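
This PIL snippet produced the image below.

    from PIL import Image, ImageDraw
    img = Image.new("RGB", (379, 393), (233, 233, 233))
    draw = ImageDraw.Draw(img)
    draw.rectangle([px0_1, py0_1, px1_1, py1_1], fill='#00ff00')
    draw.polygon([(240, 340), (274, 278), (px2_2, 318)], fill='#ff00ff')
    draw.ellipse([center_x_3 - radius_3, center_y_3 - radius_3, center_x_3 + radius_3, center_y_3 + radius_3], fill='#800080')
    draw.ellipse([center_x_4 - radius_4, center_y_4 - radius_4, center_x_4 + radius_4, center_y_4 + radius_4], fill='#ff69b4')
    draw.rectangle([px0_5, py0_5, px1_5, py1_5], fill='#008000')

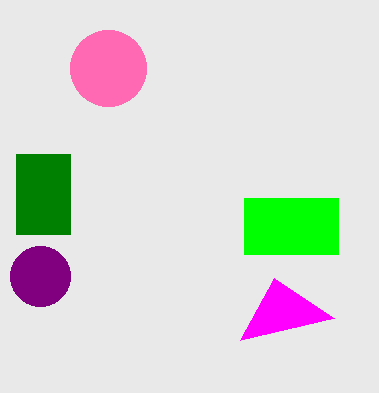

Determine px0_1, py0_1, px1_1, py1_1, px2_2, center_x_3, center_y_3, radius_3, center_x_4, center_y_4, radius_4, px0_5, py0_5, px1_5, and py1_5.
px0_1 = 244, py0_1 = 198, px1_1 = 338, py1_1 = 254, px2_2 = 334, center_x_3 = 40, center_y_3 = 276, radius_3 = 30, center_x_4 = 108, center_y_4 = 68, radius_4 = 38, px0_5 = 16, py0_5 = 154, px1_5 = 70, py1_5 = 234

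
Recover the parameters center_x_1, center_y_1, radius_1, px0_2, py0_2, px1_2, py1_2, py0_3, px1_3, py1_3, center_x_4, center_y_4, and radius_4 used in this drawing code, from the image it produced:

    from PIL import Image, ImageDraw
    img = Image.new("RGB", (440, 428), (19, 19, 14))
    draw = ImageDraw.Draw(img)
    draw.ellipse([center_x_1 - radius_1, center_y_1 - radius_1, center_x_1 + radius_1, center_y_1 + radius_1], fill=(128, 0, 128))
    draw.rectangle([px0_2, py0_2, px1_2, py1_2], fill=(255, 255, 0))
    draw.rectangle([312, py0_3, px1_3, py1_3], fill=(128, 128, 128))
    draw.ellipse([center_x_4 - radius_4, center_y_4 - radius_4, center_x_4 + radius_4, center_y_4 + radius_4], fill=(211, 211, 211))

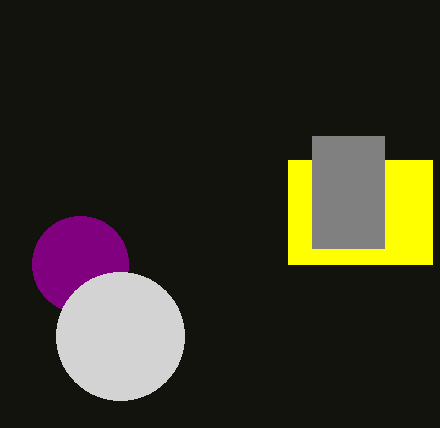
center_x_1 = 80
center_y_1 = 264
radius_1 = 48
px0_2 = 288
py0_2 = 160
px1_2 = 432
py1_2 = 264
py0_3 = 136
px1_3 = 384
py1_3 = 248
center_x_4 = 120
center_y_4 = 336
radius_4 = 64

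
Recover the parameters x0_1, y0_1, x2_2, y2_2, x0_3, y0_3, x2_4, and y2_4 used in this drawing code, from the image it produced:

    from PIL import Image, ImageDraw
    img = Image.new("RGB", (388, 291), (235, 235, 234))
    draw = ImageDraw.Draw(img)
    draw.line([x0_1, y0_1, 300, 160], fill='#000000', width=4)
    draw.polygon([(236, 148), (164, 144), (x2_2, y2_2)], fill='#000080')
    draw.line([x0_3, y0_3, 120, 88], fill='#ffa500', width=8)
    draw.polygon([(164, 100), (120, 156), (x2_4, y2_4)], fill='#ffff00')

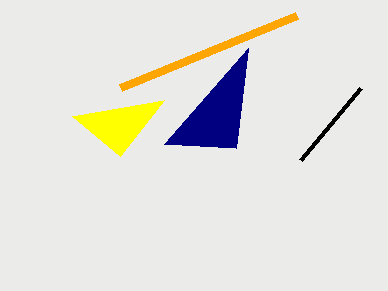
x0_1 = 360
y0_1 = 88
x2_2 = 248
y2_2 = 48
x0_3 = 296
y0_3 = 16
x2_4 = 72
y2_4 = 116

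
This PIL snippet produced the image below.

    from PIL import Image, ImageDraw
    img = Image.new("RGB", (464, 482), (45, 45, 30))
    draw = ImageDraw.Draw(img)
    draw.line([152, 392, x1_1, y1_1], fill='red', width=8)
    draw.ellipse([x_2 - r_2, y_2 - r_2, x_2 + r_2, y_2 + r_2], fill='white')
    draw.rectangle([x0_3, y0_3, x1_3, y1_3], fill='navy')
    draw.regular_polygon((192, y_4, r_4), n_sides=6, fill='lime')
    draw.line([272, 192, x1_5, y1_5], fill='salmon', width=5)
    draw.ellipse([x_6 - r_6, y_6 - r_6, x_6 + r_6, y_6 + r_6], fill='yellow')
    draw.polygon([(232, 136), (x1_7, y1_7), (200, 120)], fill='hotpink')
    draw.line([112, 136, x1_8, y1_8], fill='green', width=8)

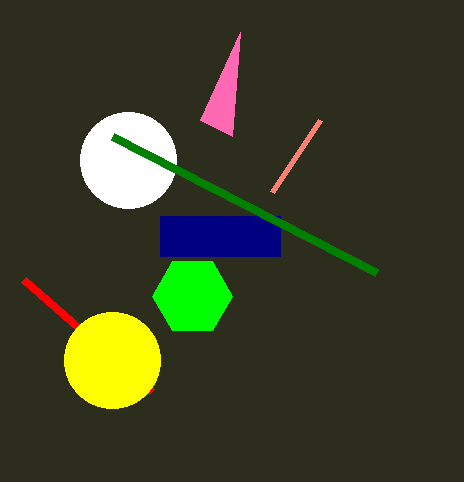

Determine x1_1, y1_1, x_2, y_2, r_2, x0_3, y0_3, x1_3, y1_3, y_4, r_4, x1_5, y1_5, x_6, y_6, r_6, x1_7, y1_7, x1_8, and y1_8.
x1_1 = 24
y1_1 = 280
x_2 = 128
y_2 = 160
r_2 = 48
x0_3 = 160
y0_3 = 216
x1_3 = 280
y1_3 = 256
y_4 = 296
r_4 = 40
x1_5 = 320
y1_5 = 120
x_6 = 112
y_6 = 360
r_6 = 48
x1_7 = 240
y1_7 = 32
x1_8 = 376
y1_8 = 272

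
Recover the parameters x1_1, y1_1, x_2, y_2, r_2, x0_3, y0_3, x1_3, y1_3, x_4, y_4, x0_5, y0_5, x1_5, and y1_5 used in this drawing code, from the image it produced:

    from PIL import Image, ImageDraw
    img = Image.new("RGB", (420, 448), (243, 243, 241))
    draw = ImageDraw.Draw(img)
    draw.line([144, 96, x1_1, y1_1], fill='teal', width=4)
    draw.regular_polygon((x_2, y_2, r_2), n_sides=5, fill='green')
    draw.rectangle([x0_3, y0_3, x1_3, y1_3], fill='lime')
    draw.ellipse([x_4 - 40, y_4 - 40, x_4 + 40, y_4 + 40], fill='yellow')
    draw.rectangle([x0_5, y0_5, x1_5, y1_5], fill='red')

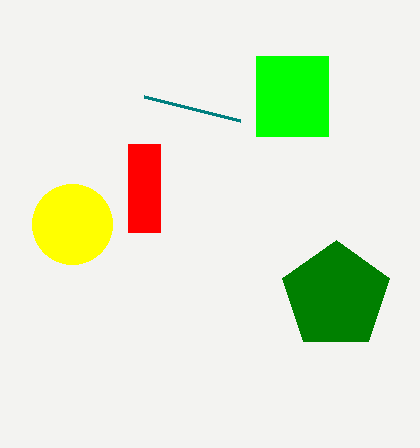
x1_1 = 240; y1_1 = 120; x_2 = 336; y_2 = 296; r_2 = 56; x0_3 = 256; y0_3 = 56; x1_3 = 328; y1_3 = 136; x_4 = 72; y_4 = 224; x0_5 = 128; y0_5 = 144; x1_5 = 160; y1_5 = 232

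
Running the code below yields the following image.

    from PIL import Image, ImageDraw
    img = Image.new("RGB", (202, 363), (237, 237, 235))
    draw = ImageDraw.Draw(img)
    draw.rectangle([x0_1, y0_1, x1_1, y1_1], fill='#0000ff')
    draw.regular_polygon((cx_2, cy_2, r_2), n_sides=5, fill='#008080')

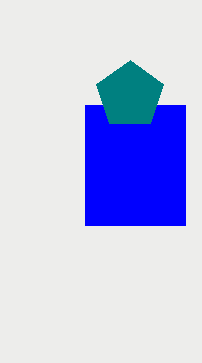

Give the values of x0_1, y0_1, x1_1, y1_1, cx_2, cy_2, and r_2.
x0_1 = 85
y0_1 = 105
x1_1 = 185
y1_1 = 225
cx_2 = 130
cy_2 = 95
r_2 = 35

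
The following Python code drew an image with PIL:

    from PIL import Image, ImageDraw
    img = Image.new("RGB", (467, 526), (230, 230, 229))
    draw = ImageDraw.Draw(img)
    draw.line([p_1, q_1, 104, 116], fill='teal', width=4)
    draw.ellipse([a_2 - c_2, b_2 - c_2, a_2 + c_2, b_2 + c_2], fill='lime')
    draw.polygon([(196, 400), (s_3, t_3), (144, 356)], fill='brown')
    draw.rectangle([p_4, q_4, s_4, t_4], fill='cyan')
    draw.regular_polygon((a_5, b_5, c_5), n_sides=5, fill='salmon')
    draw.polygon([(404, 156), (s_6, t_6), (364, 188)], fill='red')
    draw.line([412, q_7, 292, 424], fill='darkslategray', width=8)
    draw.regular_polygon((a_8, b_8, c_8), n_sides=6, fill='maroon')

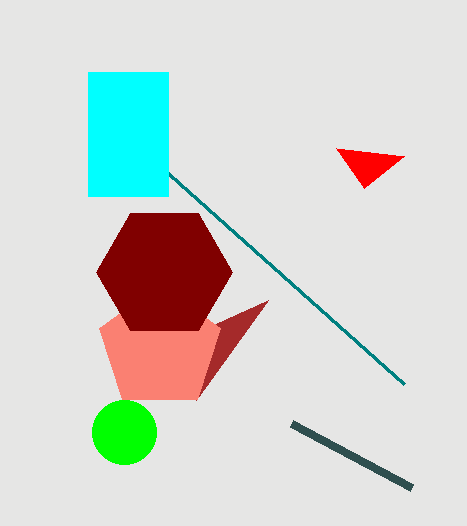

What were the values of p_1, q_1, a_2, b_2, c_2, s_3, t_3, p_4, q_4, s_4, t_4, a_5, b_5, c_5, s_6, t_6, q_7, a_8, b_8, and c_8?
p_1 = 404, q_1 = 384, a_2 = 124, b_2 = 432, c_2 = 32, s_3 = 268, t_3 = 300, p_4 = 88, q_4 = 72, s_4 = 168, t_4 = 196, a_5 = 160, b_5 = 348, c_5 = 64, s_6 = 336, t_6 = 148, q_7 = 488, a_8 = 164, b_8 = 272, c_8 = 68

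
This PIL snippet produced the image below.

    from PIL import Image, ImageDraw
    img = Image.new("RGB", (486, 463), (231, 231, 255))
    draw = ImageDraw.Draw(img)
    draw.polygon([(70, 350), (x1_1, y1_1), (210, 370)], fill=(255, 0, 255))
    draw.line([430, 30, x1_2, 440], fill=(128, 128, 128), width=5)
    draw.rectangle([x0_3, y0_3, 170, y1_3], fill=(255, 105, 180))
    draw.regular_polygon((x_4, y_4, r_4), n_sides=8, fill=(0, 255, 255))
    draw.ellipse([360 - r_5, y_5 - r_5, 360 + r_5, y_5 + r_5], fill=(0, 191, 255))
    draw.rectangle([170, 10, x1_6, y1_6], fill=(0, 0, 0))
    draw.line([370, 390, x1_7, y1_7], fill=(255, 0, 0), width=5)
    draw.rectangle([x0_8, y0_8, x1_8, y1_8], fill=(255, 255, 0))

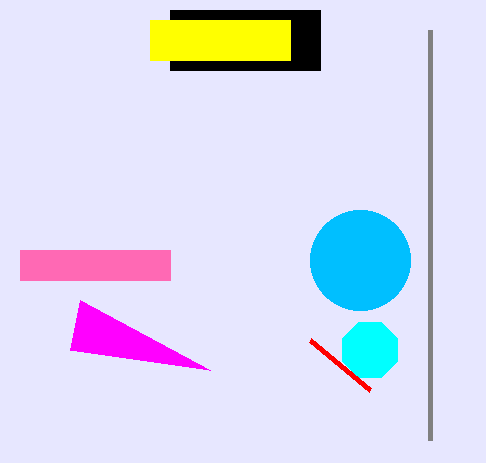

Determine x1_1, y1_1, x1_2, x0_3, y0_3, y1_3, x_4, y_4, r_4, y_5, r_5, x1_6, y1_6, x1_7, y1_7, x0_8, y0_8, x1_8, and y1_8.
x1_1 = 80
y1_1 = 300
x1_2 = 430
x0_3 = 20
y0_3 = 250
y1_3 = 280
x_4 = 370
y_4 = 350
r_4 = 30
y_5 = 260
r_5 = 50
x1_6 = 320
y1_6 = 70
x1_7 = 310
y1_7 = 340
x0_8 = 150
y0_8 = 20
x1_8 = 290
y1_8 = 60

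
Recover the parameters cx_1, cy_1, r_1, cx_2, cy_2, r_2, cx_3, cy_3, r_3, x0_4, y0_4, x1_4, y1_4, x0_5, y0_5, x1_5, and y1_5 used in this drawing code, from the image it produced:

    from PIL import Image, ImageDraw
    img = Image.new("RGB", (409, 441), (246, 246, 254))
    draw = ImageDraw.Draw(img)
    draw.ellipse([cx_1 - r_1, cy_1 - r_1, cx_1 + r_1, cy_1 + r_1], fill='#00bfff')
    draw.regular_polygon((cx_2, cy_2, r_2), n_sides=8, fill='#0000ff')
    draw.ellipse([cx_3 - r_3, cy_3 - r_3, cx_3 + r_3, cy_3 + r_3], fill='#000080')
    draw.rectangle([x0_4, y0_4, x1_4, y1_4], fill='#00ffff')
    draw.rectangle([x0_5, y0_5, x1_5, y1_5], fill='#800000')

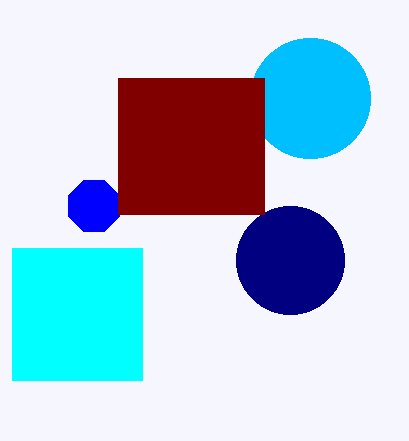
cx_1 = 310; cy_1 = 98; r_1 = 60; cx_2 = 94; cy_2 = 206; r_2 = 28; cx_3 = 290; cy_3 = 260; r_3 = 54; x0_4 = 12; y0_4 = 248; x1_4 = 142; y1_4 = 380; x0_5 = 118; y0_5 = 78; x1_5 = 264; y1_5 = 214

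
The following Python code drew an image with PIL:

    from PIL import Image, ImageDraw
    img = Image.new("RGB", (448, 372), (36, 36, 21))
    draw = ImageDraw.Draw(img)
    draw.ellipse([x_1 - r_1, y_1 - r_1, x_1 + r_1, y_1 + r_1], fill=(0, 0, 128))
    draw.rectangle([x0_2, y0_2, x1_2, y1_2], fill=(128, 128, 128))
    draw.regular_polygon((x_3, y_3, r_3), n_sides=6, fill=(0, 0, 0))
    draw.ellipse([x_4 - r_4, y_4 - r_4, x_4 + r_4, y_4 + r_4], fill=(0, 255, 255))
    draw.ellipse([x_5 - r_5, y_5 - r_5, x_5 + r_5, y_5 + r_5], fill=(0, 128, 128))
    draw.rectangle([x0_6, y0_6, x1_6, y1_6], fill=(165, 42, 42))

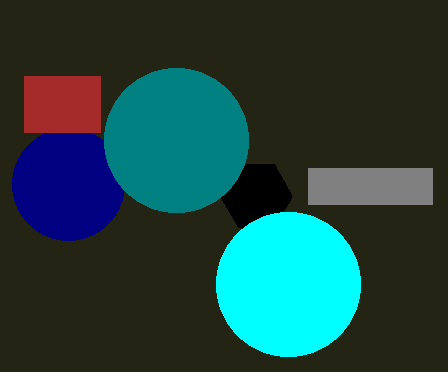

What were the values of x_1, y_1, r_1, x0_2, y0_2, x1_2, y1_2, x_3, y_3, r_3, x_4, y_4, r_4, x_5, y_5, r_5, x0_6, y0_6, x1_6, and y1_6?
x_1 = 68; y_1 = 184; r_1 = 56; x0_2 = 308; y0_2 = 168; x1_2 = 432; y1_2 = 204; x_3 = 256; y_3 = 196; r_3 = 36; x_4 = 288; y_4 = 284; r_4 = 72; x_5 = 176; y_5 = 140; r_5 = 72; x0_6 = 24; y0_6 = 76; x1_6 = 100; y1_6 = 132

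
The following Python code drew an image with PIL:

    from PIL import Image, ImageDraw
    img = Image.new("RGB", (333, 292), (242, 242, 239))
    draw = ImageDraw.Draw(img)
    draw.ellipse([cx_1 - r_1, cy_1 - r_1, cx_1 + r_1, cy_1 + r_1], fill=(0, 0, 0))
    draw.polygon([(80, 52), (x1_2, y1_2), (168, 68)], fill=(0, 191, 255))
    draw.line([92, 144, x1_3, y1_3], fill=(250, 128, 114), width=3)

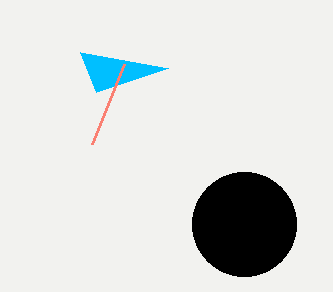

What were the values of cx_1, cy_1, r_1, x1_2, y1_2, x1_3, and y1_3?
cx_1 = 244, cy_1 = 224, r_1 = 52, x1_2 = 96, y1_2 = 92, x1_3 = 124, y1_3 = 64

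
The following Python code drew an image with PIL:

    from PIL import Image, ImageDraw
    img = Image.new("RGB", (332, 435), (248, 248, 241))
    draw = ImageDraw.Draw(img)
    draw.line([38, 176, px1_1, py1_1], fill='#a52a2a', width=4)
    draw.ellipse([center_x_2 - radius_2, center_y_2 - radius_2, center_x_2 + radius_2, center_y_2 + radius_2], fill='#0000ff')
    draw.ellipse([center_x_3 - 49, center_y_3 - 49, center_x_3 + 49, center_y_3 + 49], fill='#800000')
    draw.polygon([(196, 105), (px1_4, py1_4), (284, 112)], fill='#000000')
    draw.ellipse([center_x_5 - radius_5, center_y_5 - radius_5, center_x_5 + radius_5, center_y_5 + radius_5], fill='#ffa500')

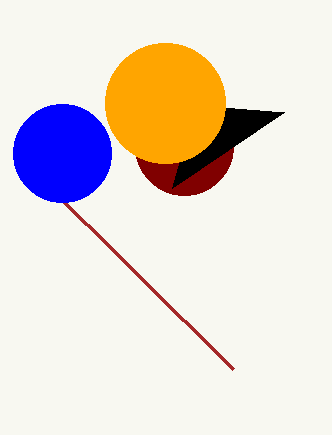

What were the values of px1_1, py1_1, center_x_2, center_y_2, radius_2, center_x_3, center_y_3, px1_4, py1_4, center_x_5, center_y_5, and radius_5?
px1_1 = 233
py1_1 = 369
center_x_2 = 62
center_y_2 = 153
radius_2 = 49
center_x_3 = 184
center_y_3 = 146
px1_4 = 172
py1_4 = 188
center_x_5 = 165
center_y_5 = 103
radius_5 = 60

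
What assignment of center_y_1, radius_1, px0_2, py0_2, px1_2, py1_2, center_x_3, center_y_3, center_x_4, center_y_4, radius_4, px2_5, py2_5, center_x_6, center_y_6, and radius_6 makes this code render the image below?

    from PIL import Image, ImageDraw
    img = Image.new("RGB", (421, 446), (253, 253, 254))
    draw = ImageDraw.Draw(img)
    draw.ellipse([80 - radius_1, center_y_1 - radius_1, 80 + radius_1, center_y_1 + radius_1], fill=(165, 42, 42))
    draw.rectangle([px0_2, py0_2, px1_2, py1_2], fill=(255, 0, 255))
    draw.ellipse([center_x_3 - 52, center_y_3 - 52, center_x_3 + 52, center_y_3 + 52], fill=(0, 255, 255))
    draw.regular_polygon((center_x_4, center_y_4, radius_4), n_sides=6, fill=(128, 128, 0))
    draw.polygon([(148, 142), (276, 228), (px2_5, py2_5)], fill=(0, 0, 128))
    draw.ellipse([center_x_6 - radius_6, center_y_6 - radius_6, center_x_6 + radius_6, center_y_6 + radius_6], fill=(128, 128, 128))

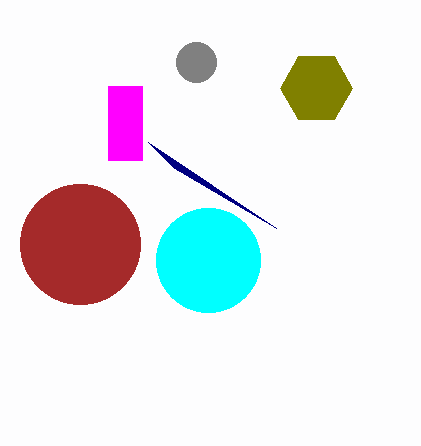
center_y_1 = 244, radius_1 = 60, px0_2 = 108, py0_2 = 86, px1_2 = 142, py1_2 = 160, center_x_3 = 208, center_y_3 = 260, center_x_4 = 316, center_y_4 = 88, radius_4 = 36, px2_5 = 174, py2_5 = 168, center_x_6 = 196, center_y_6 = 62, radius_6 = 20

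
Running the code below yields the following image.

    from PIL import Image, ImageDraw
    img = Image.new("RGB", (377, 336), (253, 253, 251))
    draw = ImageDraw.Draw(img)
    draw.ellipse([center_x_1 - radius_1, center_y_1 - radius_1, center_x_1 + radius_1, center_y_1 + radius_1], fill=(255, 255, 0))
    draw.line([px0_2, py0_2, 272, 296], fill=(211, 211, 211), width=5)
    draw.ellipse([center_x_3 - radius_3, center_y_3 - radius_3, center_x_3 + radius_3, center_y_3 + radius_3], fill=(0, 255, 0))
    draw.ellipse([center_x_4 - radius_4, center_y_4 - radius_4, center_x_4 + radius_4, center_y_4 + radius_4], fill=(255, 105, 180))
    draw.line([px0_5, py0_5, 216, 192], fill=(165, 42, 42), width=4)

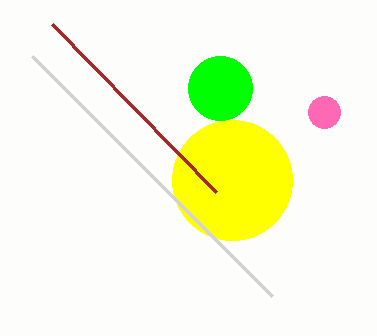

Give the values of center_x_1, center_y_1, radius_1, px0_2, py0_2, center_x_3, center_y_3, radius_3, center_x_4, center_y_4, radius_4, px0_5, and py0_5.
center_x_1 = 232, center_y_1 = 180, radius_1 = 60, px0_2 = 32, py0_2 = 56, center_x_3 = 220, center_y_3 = 88, radius_3 = 32, center_x_4 = 324, center_y_4 = 112, radius_4 = 16, px0_5 = 52, py0_5 = 24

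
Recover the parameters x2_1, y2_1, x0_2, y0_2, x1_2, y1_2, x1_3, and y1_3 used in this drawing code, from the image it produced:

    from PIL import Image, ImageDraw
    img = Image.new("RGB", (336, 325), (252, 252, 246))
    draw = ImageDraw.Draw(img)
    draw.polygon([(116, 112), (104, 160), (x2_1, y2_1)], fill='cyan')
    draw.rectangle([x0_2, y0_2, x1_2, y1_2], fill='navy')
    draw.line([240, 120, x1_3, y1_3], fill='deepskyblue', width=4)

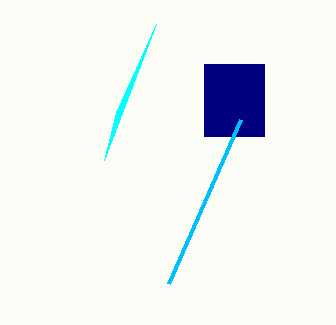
x2_1 = 156
y2_1 = 24
x0_2 = 204
y0_2 = 64
x1_2 = 264
y1_2 = 136
x1_3 = 168
y1_3 = 284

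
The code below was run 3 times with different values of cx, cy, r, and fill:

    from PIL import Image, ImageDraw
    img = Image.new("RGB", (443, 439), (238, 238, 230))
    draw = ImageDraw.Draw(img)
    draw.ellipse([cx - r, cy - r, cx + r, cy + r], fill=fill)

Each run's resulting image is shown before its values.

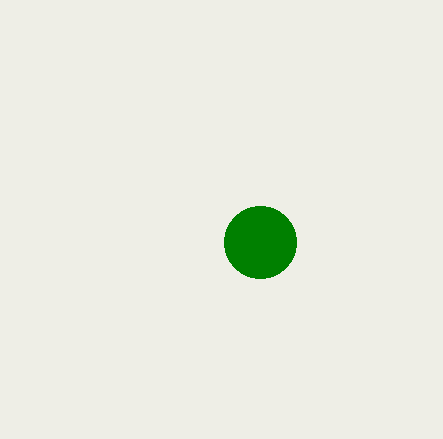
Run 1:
cx = 260
cy = 242
r = 36
fill = 'green'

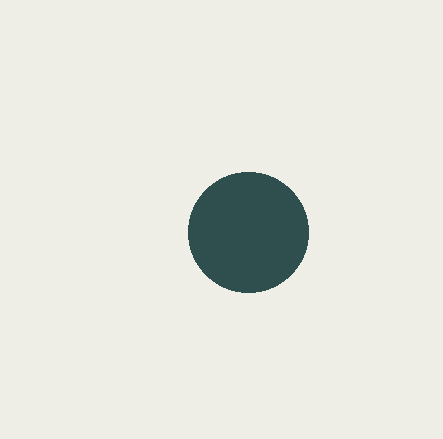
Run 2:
cx = 248, cy = 232, r = 60, fill = 'darkslategray'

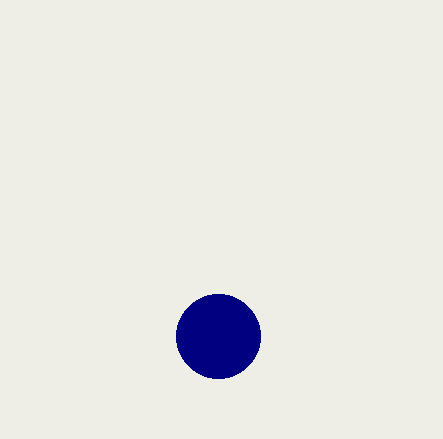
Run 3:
cx = 218
cy = 336
r = 42
fill = 'navy'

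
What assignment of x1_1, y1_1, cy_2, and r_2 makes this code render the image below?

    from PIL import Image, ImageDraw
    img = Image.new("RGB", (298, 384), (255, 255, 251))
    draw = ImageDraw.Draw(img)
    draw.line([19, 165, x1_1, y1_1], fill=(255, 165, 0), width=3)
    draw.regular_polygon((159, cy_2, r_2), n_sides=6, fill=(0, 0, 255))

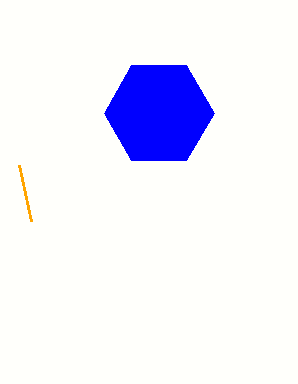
x1_1 = 31, y1_1 = 221, cy_2 = 113, r_2 = 55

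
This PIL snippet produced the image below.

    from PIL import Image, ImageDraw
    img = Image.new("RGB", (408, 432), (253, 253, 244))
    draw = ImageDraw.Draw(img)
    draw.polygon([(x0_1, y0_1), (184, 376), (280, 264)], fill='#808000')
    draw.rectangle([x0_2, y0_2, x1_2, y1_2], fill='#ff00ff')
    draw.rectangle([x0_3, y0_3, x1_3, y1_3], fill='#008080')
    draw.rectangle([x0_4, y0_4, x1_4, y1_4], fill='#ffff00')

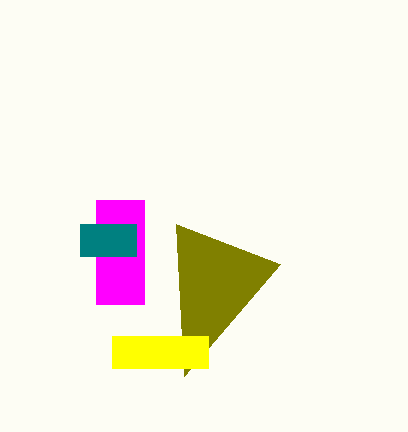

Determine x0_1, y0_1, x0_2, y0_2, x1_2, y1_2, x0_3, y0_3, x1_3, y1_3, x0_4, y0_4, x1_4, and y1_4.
x0_1 = 176, y0_1 = 224, x0_2 = 96, y0_2 = 200, x1_2 = 144, y1_2 = 304, x0_3 = 80, y0_3 = 224, x1_3 = 136, y1_3 = 256, x0_4 = 112, y0_4 = 336, x1_4 = 208, y1_4 = 368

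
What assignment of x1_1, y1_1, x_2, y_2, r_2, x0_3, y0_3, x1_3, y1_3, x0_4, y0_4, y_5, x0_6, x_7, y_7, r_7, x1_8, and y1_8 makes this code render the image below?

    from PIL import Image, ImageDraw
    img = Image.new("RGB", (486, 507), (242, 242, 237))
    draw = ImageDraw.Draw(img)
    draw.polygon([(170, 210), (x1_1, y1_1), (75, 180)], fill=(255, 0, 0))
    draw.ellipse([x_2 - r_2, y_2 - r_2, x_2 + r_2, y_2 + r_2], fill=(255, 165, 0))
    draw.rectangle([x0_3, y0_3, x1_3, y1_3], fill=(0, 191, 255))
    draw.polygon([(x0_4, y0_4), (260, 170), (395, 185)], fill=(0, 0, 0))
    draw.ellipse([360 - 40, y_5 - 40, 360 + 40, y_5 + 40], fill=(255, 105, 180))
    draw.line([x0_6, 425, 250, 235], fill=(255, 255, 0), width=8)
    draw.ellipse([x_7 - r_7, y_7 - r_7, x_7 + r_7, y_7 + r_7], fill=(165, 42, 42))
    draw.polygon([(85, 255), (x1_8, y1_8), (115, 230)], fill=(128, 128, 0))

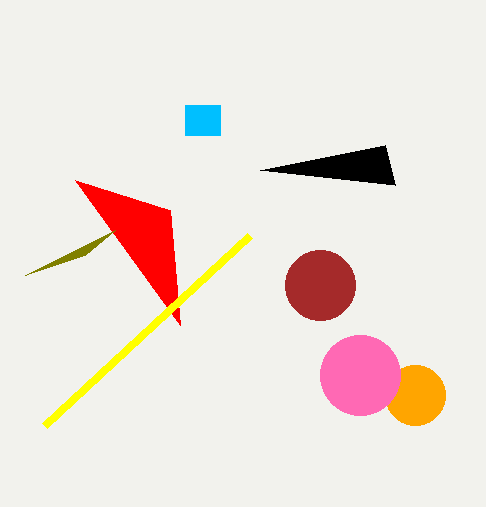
x1_1 = 180
y1_1 = 325
x_2 = 415
y_2 = 395
r_2 = 30
x0_3 = 185
y0_3 = 105
x1_3 = 220
y1_3 = 135
x0_4 = 385
y0_4 = 145
y_5 = 375
x0_6 = 45
x_7 = 320
y_7 = 285
r_7 = 35
x1_8 = 25
y1_8 = 275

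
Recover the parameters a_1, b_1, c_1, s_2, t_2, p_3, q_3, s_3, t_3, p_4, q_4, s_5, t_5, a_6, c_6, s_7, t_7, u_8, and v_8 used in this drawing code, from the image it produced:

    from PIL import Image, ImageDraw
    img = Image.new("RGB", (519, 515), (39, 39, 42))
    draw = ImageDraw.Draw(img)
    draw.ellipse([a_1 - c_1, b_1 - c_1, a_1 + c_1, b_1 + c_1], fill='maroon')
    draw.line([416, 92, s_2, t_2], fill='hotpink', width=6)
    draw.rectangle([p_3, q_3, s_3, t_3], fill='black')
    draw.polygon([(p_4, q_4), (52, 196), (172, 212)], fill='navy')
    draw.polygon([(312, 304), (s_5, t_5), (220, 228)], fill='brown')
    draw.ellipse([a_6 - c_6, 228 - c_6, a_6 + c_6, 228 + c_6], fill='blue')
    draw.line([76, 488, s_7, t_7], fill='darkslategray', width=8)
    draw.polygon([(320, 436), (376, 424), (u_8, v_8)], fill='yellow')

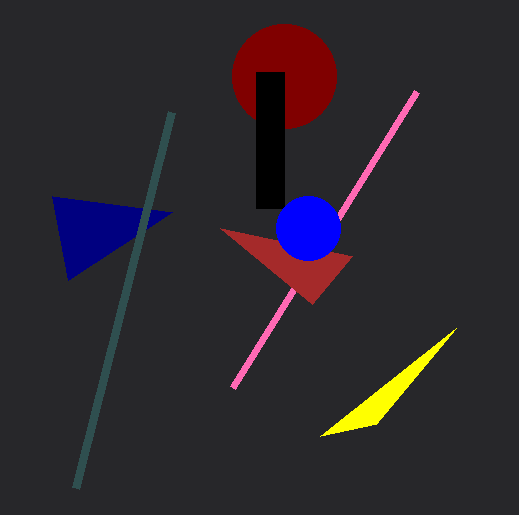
a_1 = 284; b_1 = 76; c_1 = 52; s_2 = 232; t_2 = 388; p_3 = 256; q_3 = 72; s_3 = 284; t_3 = 208; p_4 = 68; q_4 = 280; s_5 = 352; t_5 = 256; a_6 = 308; c_6 = 32; s_7 = 172; t_7 = 112; u_8 = 456; v_8 = 328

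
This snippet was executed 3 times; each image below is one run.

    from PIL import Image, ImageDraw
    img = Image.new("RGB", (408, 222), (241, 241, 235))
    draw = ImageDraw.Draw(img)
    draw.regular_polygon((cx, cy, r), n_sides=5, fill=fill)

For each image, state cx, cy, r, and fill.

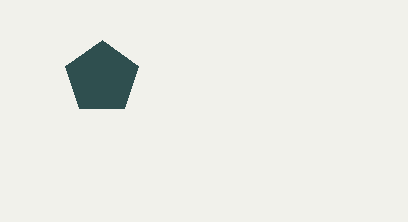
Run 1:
cx = 102; cy = 78; r = 38; fill = 'darkslategray'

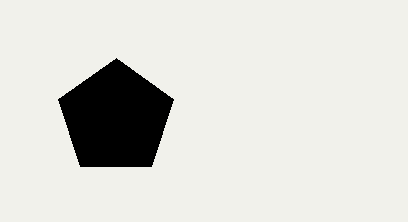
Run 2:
cx = 116; cy = 118; r = 60; fill = 'black'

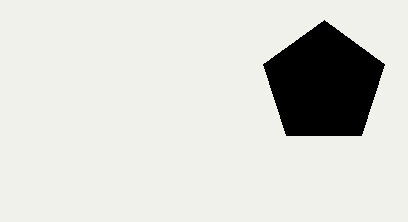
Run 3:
cx = 324; cy = 84; r = 64; fill = 'black'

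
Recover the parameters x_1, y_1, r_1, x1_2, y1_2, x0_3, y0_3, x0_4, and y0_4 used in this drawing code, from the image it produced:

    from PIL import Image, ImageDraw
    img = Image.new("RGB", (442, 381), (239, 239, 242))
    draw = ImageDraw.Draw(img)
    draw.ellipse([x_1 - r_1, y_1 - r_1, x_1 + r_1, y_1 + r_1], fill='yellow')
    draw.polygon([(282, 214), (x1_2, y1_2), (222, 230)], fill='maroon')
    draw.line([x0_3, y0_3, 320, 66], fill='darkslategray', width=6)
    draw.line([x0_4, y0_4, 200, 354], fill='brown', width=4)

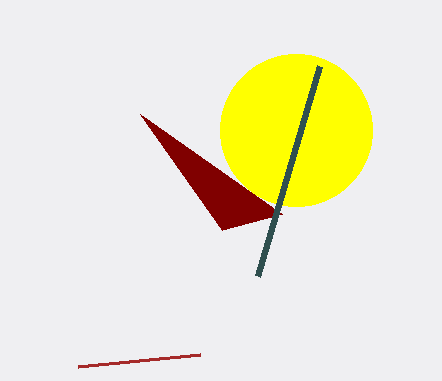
x_1 = 296
y_1 = 130
r_1 = 76
x1_2 = 140
y1_2 = 114
x0_3 = 258
y0_3 = 276
x0_4 = 78
y0_4 = 366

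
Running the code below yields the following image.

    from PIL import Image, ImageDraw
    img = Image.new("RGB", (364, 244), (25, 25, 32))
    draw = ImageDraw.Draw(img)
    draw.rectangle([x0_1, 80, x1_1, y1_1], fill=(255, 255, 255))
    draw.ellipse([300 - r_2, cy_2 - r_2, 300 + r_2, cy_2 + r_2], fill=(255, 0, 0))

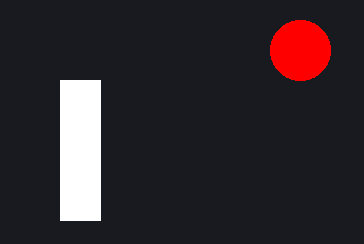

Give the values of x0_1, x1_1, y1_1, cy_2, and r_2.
x0_1 = 60
x1_1 = 100
y1_1 = 220
cy_2 = 50
r_2 = 30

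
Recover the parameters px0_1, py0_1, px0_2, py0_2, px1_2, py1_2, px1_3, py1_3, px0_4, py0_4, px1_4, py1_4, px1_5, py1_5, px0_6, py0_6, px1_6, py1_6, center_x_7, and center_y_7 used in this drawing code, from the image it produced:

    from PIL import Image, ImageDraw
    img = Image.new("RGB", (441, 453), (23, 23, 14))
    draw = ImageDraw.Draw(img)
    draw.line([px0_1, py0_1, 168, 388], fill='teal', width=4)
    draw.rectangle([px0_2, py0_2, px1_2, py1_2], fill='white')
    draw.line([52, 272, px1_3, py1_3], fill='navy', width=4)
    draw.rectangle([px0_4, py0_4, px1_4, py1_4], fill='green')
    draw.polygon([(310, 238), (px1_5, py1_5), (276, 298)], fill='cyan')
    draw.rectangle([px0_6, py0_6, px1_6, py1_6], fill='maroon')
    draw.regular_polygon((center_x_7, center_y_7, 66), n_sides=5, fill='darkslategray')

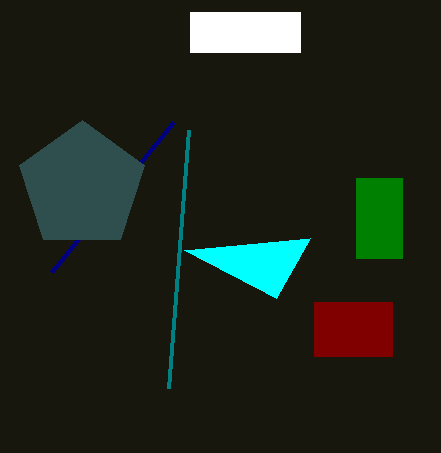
px0_1 = 188, py0_1 = 130, px0_2 = 190, py0_2 = 12, px1_2 = 300, py1_2 = 52, px1_3 = 174, py1_3 = 122, px0_4 = 356, py0_4 = 178, px1_4 = 402, py1_4 = 258, px1_5 = 184, py1_5 = 250, px0_6 = 314, py0_6 = 302, px1_6 = 392, py1_6 = 356, center_x_7 = 82, center_y_7 = 186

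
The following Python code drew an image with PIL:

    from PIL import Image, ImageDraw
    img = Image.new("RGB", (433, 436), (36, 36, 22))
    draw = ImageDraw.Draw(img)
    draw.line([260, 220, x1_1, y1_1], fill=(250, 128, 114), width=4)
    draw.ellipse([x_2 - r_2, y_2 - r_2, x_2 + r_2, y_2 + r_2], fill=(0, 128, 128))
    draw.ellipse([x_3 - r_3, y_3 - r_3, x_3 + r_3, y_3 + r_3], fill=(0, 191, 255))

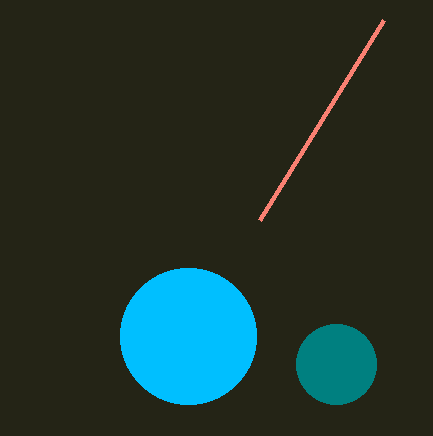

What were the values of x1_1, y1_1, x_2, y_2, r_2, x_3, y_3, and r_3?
x1_1 = 384
y1_1 = 20
x_2 = 336
y_2 = 364
r_2 = 40
x_3 = 188
y_3 = 336
r_3 = 68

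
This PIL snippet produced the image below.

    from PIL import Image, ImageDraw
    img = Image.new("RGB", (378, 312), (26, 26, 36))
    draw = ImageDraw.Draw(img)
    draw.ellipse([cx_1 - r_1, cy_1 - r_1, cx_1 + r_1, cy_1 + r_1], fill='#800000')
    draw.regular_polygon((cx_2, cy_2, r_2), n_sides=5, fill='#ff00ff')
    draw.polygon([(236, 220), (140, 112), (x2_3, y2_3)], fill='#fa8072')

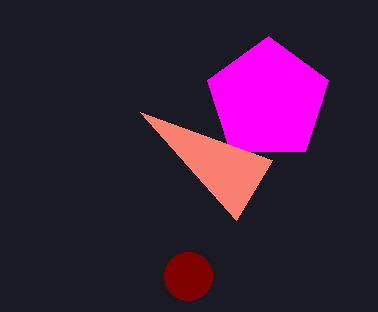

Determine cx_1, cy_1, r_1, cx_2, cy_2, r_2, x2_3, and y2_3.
cx_1 = 188, cy_1 = 276, r_1 = 24, cx_2 = 268, cy_2 = 100, r_2 = 64, x2_3 = 272, y2_3 = 160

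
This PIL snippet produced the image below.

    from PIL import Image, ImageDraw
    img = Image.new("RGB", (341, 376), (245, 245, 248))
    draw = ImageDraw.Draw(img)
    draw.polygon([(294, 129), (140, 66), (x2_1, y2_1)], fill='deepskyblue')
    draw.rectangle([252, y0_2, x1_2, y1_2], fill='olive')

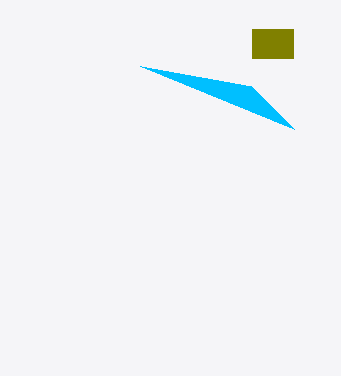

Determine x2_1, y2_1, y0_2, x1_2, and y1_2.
x2_1 = 251, y2_1 = 86, y0_2 = 29, x1_2 = 293, y1_2 = 58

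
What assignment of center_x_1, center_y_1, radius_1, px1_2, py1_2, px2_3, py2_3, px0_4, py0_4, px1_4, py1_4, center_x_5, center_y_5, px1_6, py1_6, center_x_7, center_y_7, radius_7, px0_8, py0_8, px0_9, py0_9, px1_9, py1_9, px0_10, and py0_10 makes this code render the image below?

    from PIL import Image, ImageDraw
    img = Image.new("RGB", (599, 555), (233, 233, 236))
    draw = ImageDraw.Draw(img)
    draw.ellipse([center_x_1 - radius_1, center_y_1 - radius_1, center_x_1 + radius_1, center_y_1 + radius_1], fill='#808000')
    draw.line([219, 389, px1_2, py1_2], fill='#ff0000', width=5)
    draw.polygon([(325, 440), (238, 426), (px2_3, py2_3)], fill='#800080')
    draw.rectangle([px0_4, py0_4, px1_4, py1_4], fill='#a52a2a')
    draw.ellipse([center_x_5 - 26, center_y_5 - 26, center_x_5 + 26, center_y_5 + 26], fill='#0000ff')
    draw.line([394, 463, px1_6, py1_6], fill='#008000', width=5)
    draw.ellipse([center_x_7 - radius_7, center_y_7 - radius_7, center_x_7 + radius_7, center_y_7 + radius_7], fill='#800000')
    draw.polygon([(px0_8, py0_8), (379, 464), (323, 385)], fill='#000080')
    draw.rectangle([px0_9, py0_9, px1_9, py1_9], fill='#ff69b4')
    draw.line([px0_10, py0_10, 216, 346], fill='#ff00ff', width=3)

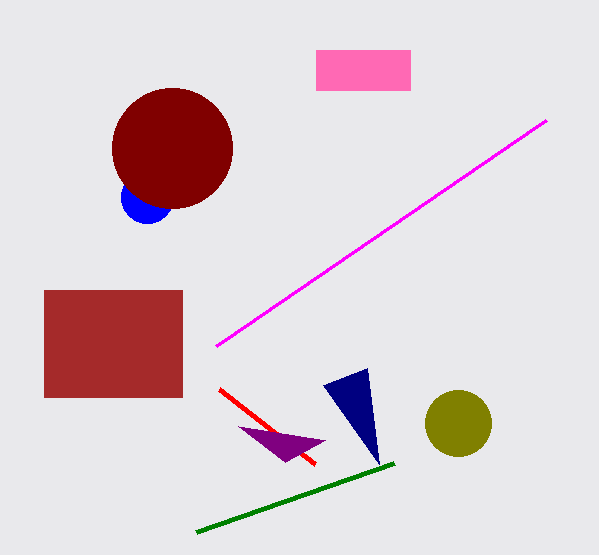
center_x_1 = 458; center_y_1 = 423; radius_1 = 33; px1_2 = 315; py1_2 = 464; px2_3 = 285; py2_3 = 462; px0_4 = 44; py0_4 = 290; px1_4 = 182; py1_4 = 397; center_x_5 = 147; center_y_5 = 197; px1_6 = 196; py1_6 = 532; center_x_7 = 172; center_y_7 = 148; radius_7 = 60; px0_8 = 367; py0_8 = 368; px0_9 = 316; py0_9 = 50; px1_9 = 410; py1_9 = 90; px0_10 = 546; py0_10 = 120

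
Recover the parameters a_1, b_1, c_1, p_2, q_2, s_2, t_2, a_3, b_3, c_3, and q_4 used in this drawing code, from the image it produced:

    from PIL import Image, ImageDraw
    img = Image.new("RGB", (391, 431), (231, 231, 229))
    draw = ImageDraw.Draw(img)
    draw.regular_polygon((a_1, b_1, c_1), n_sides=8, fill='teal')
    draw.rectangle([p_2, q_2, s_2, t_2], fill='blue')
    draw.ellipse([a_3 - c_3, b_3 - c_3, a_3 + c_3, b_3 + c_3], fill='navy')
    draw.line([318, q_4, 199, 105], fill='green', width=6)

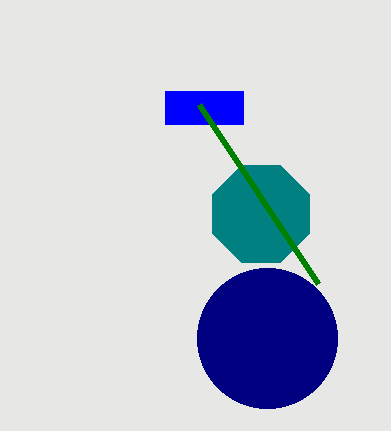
a_1 = 261
b_1 = 214
c_1 = 52
p_2 = 165
q_2 = 91
s_2 = 243
t_2 = 124
a_3 = 267
b_3 = 338
c_3 = 70
q_4 = 284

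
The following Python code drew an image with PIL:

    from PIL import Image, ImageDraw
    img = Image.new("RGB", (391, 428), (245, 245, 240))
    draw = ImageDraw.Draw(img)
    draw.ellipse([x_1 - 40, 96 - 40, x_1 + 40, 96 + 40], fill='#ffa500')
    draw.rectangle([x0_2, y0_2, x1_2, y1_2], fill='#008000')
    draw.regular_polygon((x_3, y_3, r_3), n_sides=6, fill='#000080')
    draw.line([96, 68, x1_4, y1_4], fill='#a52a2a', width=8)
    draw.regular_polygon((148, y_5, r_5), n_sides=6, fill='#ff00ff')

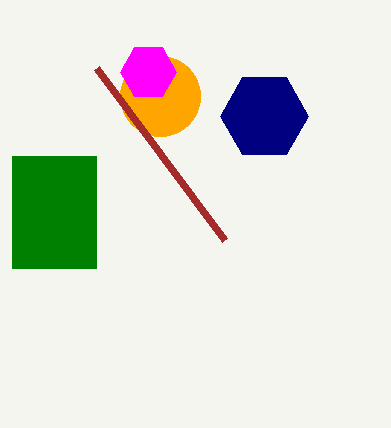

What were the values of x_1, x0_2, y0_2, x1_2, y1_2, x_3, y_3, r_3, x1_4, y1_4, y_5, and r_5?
x_1 = 160; x0_2 = 12; y0_2 = 156; x1_2 = 96; y1_2 = 268; x_3 = 264; y_3 = 116; r_3 = 44; x1_4 = 224; y1_4 = 240; y_5 = 72; r_5 = 28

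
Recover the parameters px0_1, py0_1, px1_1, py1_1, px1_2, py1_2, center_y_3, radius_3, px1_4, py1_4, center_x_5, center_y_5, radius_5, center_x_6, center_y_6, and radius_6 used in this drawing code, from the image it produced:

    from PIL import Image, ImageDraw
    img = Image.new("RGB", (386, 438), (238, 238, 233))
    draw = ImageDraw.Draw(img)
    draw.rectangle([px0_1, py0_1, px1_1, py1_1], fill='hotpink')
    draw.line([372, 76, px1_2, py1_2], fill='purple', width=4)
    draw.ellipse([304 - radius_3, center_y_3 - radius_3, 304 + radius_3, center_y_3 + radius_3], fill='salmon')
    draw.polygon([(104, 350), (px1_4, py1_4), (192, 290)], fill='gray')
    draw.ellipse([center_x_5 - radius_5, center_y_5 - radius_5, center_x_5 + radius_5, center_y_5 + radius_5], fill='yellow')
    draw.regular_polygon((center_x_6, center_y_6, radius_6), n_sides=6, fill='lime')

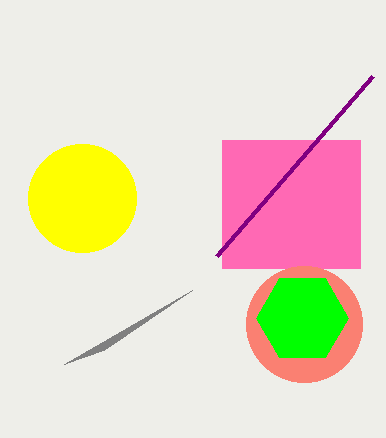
px0_1 = 222; py0_1 = 140; px1_1 = 360; py1_1 = 268; px1_2 = 216; py1_2 = 256; center_y_3 = 324; radius_3 = 58; px1_4 = 64; py1_4 = 364; center_x_5 = 82; center_y_5 = 198; radius_5 = 54; center_x_6 = 302; center_y_6 = 318; radius_6 = 46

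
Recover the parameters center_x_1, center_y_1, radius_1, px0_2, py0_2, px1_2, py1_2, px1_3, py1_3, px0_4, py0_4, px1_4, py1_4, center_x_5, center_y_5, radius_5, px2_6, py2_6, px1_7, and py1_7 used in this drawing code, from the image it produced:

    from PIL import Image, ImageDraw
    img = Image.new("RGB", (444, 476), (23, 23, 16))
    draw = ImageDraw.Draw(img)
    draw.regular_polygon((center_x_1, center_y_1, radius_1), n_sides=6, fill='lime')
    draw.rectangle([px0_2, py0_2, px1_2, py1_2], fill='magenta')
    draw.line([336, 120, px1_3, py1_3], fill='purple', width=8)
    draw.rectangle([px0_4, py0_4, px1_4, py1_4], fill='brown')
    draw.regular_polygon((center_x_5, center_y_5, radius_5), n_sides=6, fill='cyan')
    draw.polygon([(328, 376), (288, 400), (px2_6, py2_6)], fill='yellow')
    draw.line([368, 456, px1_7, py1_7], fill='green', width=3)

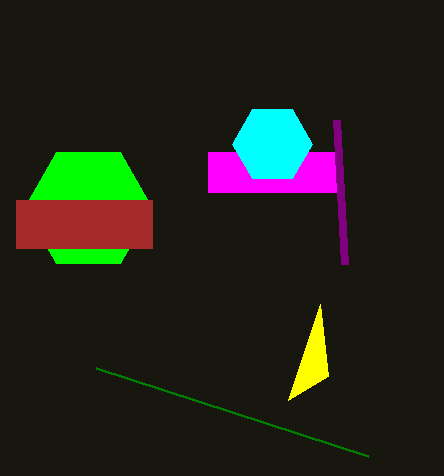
center_x_1 = 88; center_y_1 = 208; radius_1 = 64; px0_2 = 208; py0_2 = 152; px1_2 = 336; py1_2 = 192; px1_3 = 344; py1_3 = 264; px0_4 = 16; py0_4 = 200; px1_4 = 152; py1_4 = 248; center_x_5 = 272; center_y_5 = 144; radius_5 = 40; px2_6 = 320; py2_6 = 304; px1_7 = 96; py1_7 = 368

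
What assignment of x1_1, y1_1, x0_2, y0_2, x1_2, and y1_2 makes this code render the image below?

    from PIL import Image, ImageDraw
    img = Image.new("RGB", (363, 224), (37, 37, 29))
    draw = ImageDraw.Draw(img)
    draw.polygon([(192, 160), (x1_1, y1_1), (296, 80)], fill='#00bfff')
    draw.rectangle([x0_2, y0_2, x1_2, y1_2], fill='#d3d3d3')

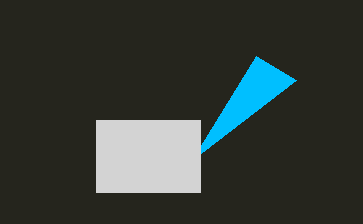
x1_1 = 256
y1_1 = 56
x0_2 = 96
y0_2 = 120
x1_2 = 200
y1_2 = 192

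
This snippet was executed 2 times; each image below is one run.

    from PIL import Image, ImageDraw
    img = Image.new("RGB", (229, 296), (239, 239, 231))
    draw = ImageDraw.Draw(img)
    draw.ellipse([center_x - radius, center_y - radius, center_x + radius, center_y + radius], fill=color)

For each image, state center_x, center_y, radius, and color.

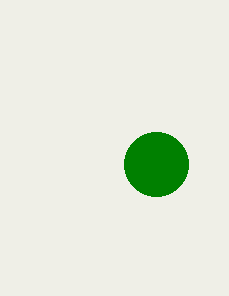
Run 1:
center_x = 156, center_y = 164, radius = 32, color = 'green'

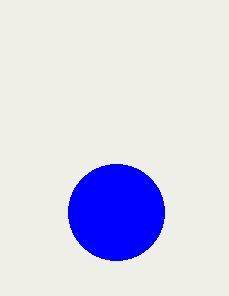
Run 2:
center_x = 116; center_y = 212; radius = 48; color = 'blue'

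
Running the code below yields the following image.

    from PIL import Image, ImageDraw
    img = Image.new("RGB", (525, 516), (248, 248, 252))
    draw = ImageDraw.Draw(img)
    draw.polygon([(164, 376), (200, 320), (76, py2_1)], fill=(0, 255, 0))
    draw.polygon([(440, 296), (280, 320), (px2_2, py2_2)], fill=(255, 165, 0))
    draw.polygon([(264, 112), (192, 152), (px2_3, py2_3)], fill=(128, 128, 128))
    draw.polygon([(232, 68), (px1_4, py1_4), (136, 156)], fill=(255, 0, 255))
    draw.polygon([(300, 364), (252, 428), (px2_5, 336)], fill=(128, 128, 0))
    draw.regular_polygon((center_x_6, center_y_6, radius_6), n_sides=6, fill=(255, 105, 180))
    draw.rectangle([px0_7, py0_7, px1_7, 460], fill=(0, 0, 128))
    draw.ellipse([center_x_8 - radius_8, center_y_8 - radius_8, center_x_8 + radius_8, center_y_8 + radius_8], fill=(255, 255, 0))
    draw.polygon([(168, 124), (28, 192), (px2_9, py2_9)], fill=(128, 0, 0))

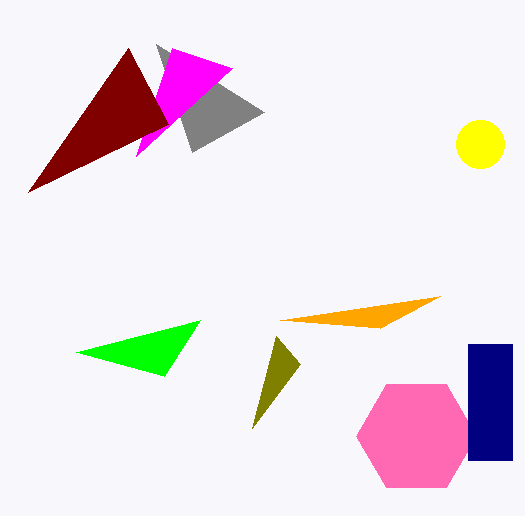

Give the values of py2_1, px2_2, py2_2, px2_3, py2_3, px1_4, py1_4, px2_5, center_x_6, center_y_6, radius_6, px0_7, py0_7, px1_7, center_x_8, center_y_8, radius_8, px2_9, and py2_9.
py2_1 = 352; px2_2 = 380; py2_2 = 328; px2_3 = 156; py2_3 = 44; px1_4 = 172; py1_4 = 48; px2_5 = 276; center_x_6 = 416; center_y_6 = 436; radius_6 = 60; px0_7 = 468; py0_7 = 344; px1_7 = 512; center_x_8 = 480; center_y_8 = 144; radius_8 = 24; px2_9 = 128; py2_9 = 48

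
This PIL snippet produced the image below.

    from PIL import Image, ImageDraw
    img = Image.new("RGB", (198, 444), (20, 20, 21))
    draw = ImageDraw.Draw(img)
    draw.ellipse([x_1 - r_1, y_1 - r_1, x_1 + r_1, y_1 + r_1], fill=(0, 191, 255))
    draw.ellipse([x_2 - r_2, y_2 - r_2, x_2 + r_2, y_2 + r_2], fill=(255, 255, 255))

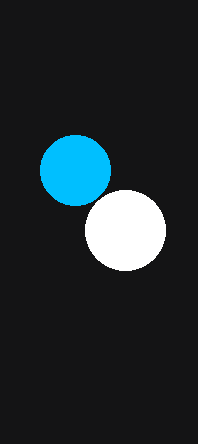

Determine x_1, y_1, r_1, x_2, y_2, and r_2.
x_1 = 75, y_1 = 170, r_1 = 35, x_2 = 125, y_2 = 230, r_2 = 40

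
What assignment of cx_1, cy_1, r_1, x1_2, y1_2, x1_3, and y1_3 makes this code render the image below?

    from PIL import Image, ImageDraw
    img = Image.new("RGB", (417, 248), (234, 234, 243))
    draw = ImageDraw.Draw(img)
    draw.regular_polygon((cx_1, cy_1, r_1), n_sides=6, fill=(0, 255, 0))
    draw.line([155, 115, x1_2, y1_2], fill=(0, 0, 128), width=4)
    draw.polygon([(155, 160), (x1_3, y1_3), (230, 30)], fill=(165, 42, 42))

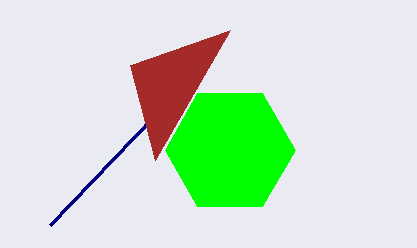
cx_1 = 230, cy_1 = 150, r_1 = 65, x1_2 = 50, y1_2 = 225, x1_3 = 130, y1_3 = 65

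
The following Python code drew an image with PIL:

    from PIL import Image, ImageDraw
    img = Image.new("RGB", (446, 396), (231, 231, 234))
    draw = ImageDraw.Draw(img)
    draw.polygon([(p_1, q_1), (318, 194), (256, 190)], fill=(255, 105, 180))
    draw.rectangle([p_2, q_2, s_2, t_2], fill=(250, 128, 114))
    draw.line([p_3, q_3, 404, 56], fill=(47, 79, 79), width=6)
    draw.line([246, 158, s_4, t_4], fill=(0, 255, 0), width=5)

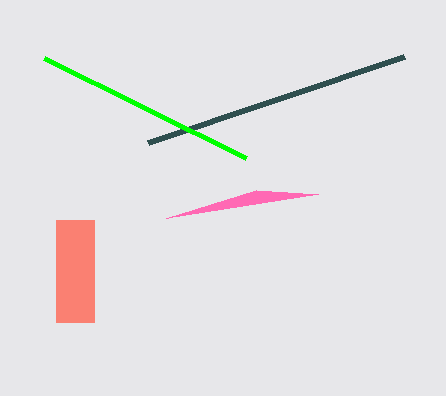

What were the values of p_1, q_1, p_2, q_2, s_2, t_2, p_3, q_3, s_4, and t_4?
p_1 = 166; q_1 = 218; p_2 = 56; q_2 = 220; s_2 = 94; t_2 = 322; p_3 = 148; q_3 = 142; s_4 = 44; t_4 = 58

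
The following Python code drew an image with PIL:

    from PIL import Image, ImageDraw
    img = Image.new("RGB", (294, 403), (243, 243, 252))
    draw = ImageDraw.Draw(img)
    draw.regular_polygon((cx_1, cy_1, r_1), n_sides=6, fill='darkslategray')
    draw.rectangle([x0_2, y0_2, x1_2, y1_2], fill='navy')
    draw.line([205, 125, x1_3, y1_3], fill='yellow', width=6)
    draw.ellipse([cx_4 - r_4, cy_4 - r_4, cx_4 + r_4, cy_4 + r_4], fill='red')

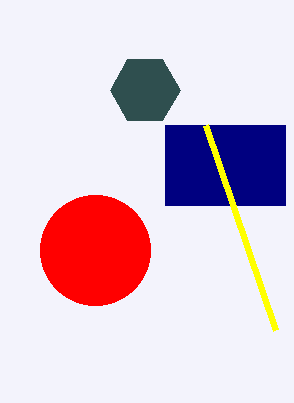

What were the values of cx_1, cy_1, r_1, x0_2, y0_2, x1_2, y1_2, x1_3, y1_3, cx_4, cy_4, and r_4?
cx_1 = 145, cy_1 = 90, r_1 = 35, x0_2 = 165, y0_2 = 125, x1_2 = 285, y1_2 = 205, x1_3 = 275, y1_3 = 330, cx_4 = 95, cy_4 = 250, r_4 = 55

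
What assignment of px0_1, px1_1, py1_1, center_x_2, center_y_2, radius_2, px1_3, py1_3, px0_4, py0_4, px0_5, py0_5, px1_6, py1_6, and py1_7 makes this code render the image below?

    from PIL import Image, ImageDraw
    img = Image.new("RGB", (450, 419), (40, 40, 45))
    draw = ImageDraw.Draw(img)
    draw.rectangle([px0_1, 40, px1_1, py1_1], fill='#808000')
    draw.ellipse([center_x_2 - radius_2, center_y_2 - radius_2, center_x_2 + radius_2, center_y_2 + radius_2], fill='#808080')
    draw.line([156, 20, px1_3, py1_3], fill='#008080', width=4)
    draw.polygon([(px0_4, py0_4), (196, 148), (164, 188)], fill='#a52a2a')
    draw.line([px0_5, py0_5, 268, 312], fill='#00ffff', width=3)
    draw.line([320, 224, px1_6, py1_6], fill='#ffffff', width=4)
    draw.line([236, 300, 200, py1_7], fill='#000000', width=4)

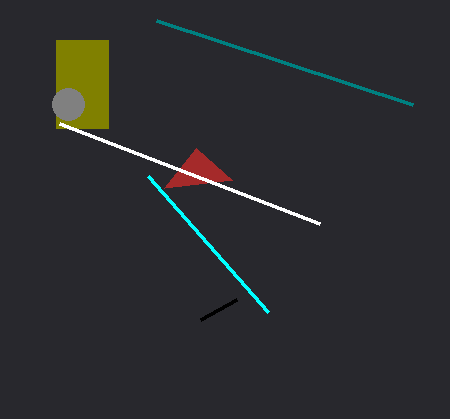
px0_1 = 56; px1_1 = 108; py1_1 = 128; center_x_2 = 68; center_y_2 = 104; radius_2 = 16; px1_3 = 412; py1_3 = 104; px0_4 = 232; py0_4 = 180; px0_5 = 148; py0_5 = 176; px1_6 = 60; py1_6 = 124; py1_7 = 320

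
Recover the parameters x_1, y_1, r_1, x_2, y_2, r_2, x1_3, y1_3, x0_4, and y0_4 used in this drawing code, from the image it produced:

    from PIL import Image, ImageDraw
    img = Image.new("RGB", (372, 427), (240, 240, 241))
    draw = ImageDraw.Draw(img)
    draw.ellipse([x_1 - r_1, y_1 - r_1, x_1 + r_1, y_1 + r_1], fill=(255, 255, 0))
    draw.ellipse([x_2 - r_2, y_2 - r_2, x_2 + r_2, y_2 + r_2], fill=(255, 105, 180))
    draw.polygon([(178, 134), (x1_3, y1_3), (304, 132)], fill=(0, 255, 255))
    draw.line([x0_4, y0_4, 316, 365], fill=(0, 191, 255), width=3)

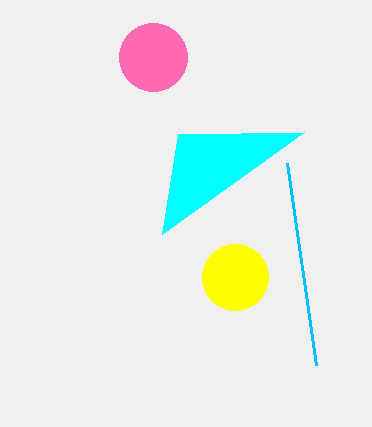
x_1 = 235; y_1 = 277; r_1 = 33; x_2 = 153; y_2 = 57; r_2 = 34; x1_3 = 162; y1_3 = 234; x0_4 = 287; y0_4 = 163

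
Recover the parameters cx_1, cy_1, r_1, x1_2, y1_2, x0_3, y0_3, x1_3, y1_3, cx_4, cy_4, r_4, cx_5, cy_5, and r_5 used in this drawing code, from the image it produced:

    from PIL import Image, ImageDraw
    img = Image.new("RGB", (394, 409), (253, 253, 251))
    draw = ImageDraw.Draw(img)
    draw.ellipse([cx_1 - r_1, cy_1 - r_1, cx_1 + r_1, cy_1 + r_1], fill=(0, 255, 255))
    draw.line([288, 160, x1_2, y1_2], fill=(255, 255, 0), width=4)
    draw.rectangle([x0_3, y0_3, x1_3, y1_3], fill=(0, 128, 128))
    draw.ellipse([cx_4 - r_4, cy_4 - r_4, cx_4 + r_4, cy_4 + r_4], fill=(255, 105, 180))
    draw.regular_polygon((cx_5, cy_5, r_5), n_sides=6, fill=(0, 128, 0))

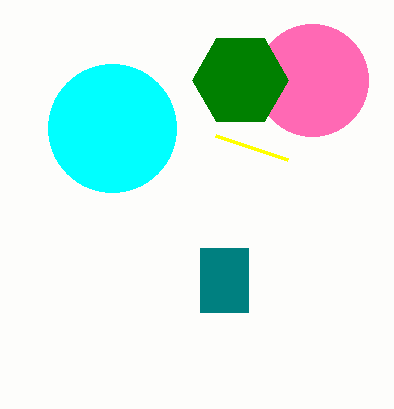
cx_1 = 112
cy_1 = 128
r_1 = 64
x1_2 = 216
y1_2 = 136
x0_3 = 200
y0_3 = 248
x1_3 = 248
y1_3 = 312
cx_4 = 312
cy_4 = 80
r_4 = 56
cx_5 = 240
cy_5 = 80
r_5 = 48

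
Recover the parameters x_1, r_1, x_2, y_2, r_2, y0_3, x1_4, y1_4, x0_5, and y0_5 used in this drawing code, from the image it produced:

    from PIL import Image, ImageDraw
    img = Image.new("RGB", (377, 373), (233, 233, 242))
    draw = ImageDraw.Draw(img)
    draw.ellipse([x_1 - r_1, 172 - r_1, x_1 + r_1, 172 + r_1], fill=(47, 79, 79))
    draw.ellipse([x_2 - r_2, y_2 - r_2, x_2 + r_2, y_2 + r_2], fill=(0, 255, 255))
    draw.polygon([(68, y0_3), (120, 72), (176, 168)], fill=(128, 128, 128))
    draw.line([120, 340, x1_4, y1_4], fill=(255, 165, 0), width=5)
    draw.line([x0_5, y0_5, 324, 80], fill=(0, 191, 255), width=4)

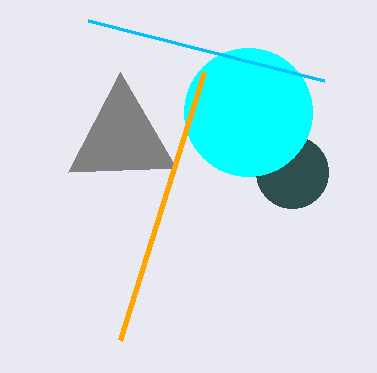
x_1 = 292; r_1 = 36; x_2 = 248; y_2 = 112; r_2 = 64; y0_3 = 172; x1_4 = 204; y1_4 = 72; x0_5 = 88; y0_5 = 20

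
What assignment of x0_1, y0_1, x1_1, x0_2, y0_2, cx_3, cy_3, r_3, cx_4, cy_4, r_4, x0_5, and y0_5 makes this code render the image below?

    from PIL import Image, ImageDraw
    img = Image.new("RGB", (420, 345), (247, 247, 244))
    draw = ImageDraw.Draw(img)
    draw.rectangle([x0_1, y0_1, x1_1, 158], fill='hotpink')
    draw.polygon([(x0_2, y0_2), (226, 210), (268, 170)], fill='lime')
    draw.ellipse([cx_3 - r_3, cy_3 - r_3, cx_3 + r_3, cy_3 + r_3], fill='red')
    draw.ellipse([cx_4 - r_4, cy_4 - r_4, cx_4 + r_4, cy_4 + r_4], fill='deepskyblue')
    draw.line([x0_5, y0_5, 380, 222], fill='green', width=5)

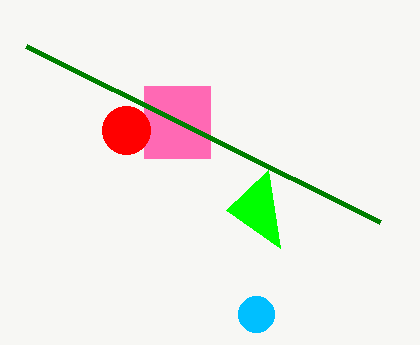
x0_1 = 144; y0_1 = 86; x1_1 = 210; x0_2 = 280; y0_2 = 248; cx_3 = 126; cy_3 = 130; r_3 = 24; cx_4 = 256; cy_4 = 314; r_4 = 18; x0_5 = 26; y0_5 = 46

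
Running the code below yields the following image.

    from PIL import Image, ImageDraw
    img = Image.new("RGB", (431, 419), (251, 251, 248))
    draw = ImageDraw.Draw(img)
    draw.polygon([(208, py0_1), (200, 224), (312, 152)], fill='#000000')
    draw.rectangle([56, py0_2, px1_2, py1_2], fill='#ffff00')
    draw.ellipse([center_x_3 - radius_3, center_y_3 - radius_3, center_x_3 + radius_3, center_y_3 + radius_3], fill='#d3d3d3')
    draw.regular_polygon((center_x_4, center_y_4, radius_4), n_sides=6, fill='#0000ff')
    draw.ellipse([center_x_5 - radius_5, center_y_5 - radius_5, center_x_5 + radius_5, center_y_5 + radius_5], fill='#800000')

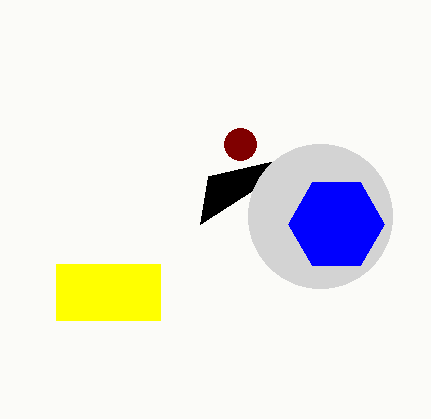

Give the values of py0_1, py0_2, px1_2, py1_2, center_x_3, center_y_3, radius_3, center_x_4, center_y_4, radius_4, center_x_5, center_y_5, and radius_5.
py0_1 = 176
py0_2 = 264
px1_2 = 160
py1_2 = 320
center_x_3 = 320
center_y_3 = 216
radius_3 = 72
center_x_4 = 336
center_y_4 = 224
radius_4 = 48
center_x_5 = 240
center_y_5 = 144
radius_5 = 16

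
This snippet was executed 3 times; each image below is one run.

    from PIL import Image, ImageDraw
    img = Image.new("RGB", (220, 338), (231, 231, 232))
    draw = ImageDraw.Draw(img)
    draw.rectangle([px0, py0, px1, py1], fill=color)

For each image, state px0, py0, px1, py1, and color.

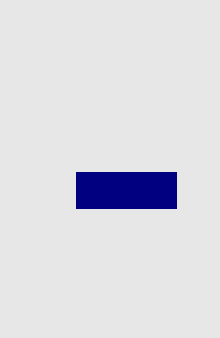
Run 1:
px0 = 76
py0 = 172
px1 = 176
py1 = 208
color = 'navy'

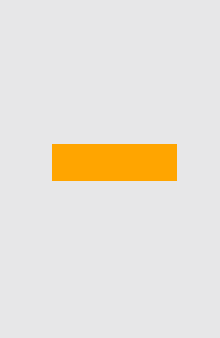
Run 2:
px0 = 52
py0 = 144
px1 = 176
py1 = 180
color = 'orange'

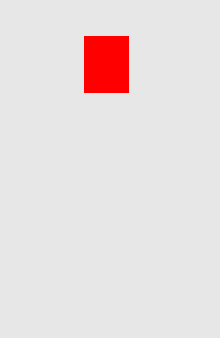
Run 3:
px0 = 84
py0 = 36
px1 = 128
py1 = 92
color = 'red'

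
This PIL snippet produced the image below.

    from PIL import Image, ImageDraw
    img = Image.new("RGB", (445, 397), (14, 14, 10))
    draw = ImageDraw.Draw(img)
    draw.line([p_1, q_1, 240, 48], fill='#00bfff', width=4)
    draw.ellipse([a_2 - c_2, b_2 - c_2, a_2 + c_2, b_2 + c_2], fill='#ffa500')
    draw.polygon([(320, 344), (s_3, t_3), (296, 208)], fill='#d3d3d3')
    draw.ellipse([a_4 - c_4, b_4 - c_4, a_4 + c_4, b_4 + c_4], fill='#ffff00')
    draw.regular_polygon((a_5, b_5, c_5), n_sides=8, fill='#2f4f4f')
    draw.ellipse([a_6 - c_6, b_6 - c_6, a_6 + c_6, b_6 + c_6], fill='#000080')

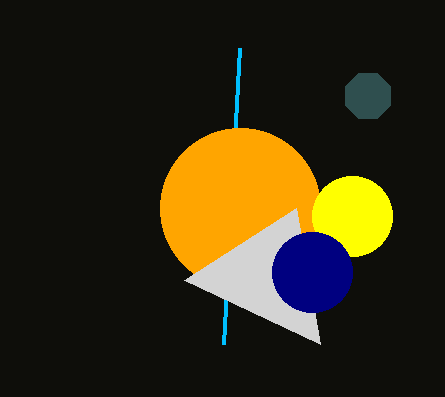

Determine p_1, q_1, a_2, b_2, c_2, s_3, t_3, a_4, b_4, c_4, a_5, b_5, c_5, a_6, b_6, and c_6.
p_1 = 224
q_1 = 344
a_2 = 240
b_2 = 208
c_2 = 80
s_3 = 184
t_3 = 280
a_4 = 352
b_4 = 216
c_4 = 40
a_5 = 368
b_5 = 96
c_5 = 24
a_6 = 312
b_6 = 272
c_6 = 40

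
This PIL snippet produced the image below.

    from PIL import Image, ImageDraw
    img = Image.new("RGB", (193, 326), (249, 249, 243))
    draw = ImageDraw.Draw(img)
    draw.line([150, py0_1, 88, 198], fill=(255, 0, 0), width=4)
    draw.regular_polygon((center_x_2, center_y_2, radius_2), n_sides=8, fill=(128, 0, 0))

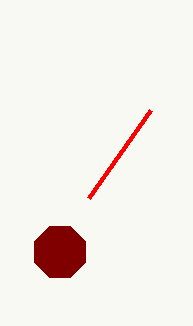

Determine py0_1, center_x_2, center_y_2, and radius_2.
py0_1 = 110, center_x_2 = 60, center_y_2 = 252, radius_2 = 28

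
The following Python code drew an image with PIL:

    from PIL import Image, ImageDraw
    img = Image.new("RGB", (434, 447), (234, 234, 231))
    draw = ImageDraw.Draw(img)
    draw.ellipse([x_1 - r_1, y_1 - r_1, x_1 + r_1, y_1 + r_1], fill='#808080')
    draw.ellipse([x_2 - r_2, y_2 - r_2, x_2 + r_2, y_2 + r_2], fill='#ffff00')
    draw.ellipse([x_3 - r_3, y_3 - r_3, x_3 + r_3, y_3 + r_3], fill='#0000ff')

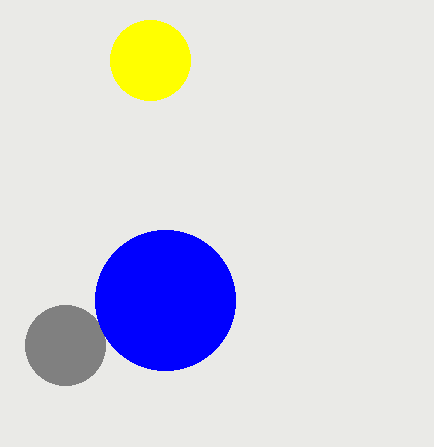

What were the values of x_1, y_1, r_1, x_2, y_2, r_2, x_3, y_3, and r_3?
x_1 = 65
y_1 = 345
r_1 = 40
x_2 = 150
y_2 = 60
r_2 = 40
x_3 = 165
y_3 = 300
r_3 = 70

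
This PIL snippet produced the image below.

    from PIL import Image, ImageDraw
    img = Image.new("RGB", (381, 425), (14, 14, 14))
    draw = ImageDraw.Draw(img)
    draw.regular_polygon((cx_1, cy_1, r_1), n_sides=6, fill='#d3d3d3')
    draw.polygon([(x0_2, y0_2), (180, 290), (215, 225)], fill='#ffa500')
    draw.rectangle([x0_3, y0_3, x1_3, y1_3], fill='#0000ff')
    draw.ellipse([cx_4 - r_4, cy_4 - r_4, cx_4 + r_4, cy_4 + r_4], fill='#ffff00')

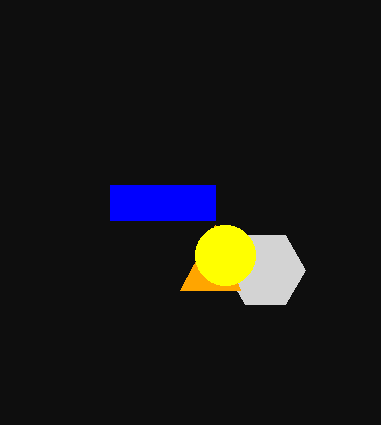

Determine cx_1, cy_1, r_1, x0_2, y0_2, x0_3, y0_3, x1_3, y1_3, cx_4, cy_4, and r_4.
cx_1 = 265, cy_1 = 270, r_1 = 40, x0_2 = 240, y0_2 = 290, x0_3 = 110, y0_3 = 185, x1_3 = 215, y1_3 = 220, cx_4 = 225, cy_4 = 255, r_4 = 30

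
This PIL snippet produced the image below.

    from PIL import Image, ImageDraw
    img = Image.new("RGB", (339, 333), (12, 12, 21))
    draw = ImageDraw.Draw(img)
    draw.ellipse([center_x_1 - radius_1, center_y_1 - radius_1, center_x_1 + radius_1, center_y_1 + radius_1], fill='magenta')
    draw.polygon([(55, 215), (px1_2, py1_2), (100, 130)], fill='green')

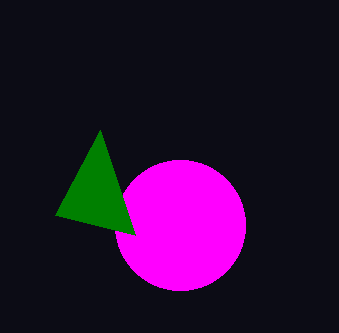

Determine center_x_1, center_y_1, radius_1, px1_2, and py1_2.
center_x_1 = 180; center_y_1 = 225; radius_1 = 65; px1_2 = 135; py1_2 = 235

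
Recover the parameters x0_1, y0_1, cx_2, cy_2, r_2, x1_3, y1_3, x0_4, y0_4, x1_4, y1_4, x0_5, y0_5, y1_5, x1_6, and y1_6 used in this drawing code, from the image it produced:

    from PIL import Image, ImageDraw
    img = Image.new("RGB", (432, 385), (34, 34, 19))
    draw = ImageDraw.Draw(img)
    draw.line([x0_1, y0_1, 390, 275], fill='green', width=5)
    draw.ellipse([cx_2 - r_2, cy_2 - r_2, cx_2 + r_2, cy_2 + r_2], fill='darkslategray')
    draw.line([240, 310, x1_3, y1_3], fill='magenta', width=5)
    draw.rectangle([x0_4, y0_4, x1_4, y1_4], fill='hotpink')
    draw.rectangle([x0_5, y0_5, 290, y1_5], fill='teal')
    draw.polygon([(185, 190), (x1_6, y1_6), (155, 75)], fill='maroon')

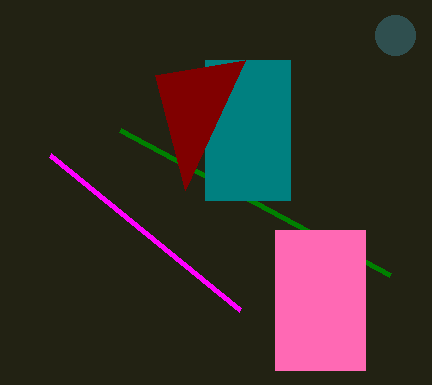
x0_1 = 120
y0_1 = 130
cx_2 = 395
cy_2 = 35
r_2 = 20
x1_3 = 50
y1_3 = 155
x0_4 = 275
y0_4 = 230
x1_4 = 365
y1_4 = 370
x0_5 = 205
y0_5 = 60
y1_5 = 200
x1_6 = 245
y1_6 = 60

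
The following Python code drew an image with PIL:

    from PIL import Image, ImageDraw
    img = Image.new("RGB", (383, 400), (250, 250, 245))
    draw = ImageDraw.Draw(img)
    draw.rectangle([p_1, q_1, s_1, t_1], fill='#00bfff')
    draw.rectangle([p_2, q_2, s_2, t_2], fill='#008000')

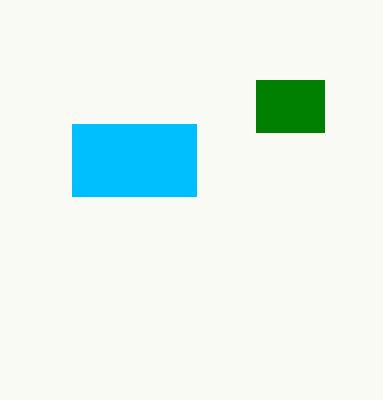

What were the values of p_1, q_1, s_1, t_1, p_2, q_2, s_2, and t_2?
p_1 = 72; q_1 = 124; s_1 = 196; t_1 = 196; p_2 = 256; q_2 = 80; s_2 = 324; t_2 = 132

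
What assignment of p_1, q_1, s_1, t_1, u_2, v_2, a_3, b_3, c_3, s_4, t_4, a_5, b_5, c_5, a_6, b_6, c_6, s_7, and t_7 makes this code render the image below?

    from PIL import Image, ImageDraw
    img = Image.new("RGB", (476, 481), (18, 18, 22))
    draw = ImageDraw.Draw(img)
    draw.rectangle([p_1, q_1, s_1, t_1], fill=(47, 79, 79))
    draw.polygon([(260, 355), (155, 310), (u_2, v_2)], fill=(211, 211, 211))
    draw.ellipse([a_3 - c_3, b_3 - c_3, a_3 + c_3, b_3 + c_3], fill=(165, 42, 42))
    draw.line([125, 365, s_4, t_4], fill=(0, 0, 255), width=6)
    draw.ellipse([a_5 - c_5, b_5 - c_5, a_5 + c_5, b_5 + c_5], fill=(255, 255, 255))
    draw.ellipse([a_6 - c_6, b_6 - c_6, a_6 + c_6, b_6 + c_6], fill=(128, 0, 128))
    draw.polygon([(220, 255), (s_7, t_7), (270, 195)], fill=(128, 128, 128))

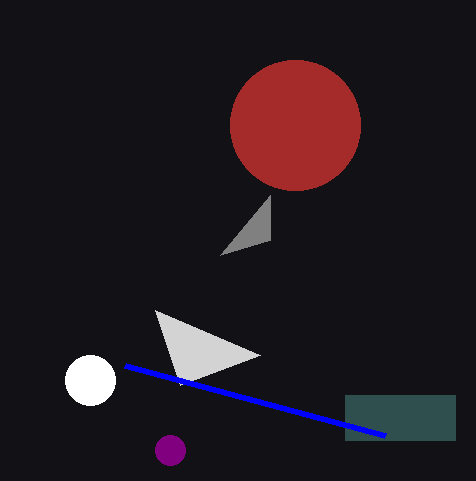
p_1 = 345; q_1 = 395; s_1 = 455; t_1 = 440; u_2 = 180; v_2 = 385; a_3 = 295; b_3 = 125; c_3 = 65; s_4 = 385; t_4 = 435; a_5 = 90; b_5 = 380; c_5 = 25; a_6 = 170; b_6 = 450; c_6 = 15; s_7 = 270; t_7 = 240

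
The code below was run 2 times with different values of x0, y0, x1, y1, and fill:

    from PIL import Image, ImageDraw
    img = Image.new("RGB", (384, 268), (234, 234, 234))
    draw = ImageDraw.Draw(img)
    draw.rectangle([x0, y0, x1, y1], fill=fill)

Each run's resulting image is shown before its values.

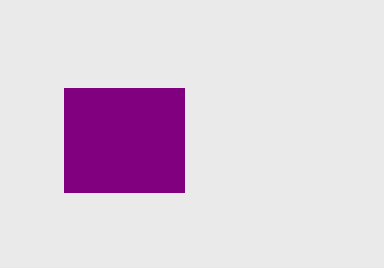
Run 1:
x0 = 64, y0 = 88, x1 = 184, y1 = 192, fill = 'purple'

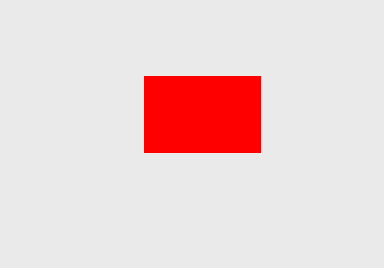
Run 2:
x0 = 144; y0 = 76; x1 = 260; y1 = 152; fill = 'red'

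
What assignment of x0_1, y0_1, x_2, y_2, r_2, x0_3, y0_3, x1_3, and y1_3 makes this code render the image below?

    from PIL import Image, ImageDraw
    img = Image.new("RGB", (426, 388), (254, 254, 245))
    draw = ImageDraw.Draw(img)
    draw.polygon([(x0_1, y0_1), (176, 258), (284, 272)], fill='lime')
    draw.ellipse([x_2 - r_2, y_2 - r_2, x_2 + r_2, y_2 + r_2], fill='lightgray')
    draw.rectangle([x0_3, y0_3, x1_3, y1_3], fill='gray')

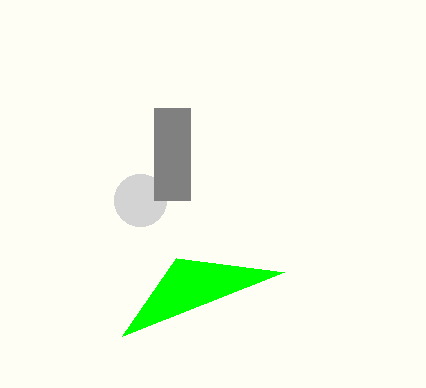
x0_1 = 122
y0_1 = 336
x_2 = 140
y_2 = 200
r_2 = 26
x0_3 = 154
y0_3 = 108
x1_3 = 190
y1_3 = 200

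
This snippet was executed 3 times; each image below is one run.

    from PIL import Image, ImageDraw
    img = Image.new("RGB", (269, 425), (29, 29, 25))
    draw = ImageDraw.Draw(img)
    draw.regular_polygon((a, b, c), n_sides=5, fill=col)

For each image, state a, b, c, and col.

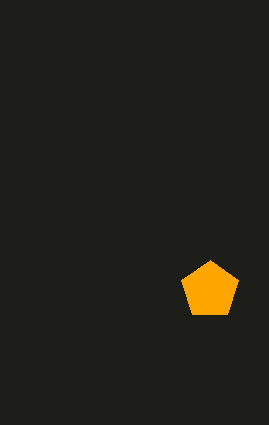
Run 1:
a = 210, b = 290, c = 30, col = 'orange'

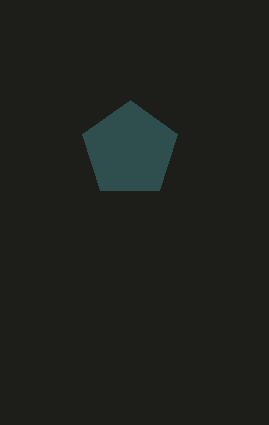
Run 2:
a = 130, b = 150, c = 50, col = 'darkslategray'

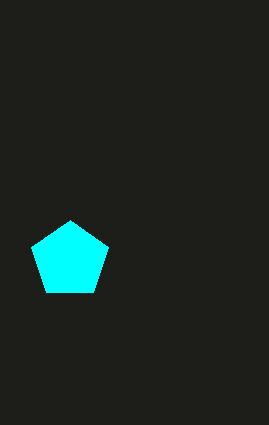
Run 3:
a = 70; b = 260; c = 40; col = 'cyan'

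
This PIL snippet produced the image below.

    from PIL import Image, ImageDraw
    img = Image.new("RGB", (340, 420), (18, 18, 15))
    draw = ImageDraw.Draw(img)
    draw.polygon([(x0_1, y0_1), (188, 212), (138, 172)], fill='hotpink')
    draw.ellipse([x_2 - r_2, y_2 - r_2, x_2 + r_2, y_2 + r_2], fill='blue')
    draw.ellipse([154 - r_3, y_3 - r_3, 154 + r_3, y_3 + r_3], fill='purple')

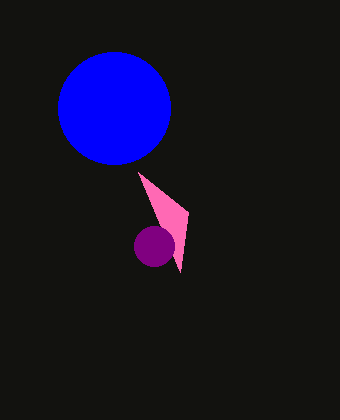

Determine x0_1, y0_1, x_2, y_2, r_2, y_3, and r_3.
x0_1 = 180
y0_1 = 272
x_2 = 114
y_2 = 108
r_2 = 56
y_3 = 246
r_3 = 20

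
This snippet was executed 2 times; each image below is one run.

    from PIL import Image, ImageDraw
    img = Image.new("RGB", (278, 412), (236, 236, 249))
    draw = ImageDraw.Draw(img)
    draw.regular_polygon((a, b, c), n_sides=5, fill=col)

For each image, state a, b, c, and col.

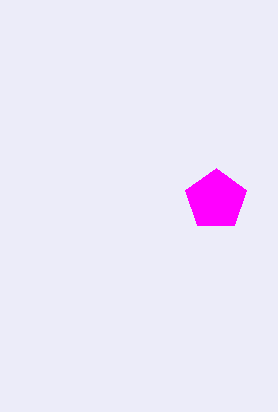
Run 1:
a = 216
b = 200
c = 32
col = 'magenta'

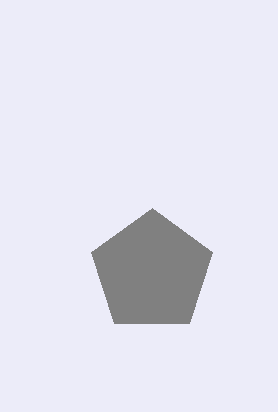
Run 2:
a = 152; b = 272; c = 64; col = 'gray'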